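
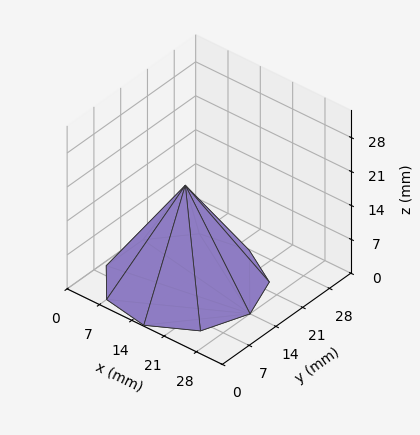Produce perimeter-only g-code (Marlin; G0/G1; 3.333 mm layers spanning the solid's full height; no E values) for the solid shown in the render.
Reading the render: the shape is a regular 9-sided pyramid, base circumscribed radius ≈ 14 mm, apex at z ≈ 20 mm (dimensions read to the nearest mm from the axis ticks). For the g-code, the solid's height is divided into equal slices at the stated Δz and each level perimeter traced with G1 moves after a G0 lift.

; perimeter-only toolpath
G21 ; units = mm
G90 ; absolute positioning
G28 ; home
; layer 1
G0 Z3.333
G0 X25.667 Y14.000
G1 X22.938 Y21.499
G1 X16.026 Y25.489
G1 X8.167 Y24.103
G1 X3.037 Y17.990
G1 X3.037 Y10.010
G1 X8.167 Y3.897
G1 X16.026 Y2.511
G1 X22.938 Y6.501
G1 X25.667 Y14.000
; layer 2
G0 Z6.667
G0 X23.333 Y14.000
G1 X21.150 Y19.999
G1 X15.621 Y23.191
G1 X9.333 Y22.083
G1 X5.229 Y17.192
G1 X5.229 Y10.808
G1 X9.333 Y5.917
G1 X15.621 Y4.809
G1 X21.150 Y8.001
G1 X23.333 Y14.000
; layer 3
G0 Z10.000
G0 X21.000 Y14.000
G1 X19.363 Y18.499
G1 X15.216 Y20.893
G1 X10.500 Y20.062
G1 X7.422 Y16.394
G1 X7.422 Y11.606
G1 X10.500 Y7.938
G1 X15.216 Y7.106
G1 X19.363 Y9.501
G1 X21.000 Y14.000
; layer 4
G0 Z13.333
G0 X18.667 Y14.000
G1 X17.575 Y17.000
G1 X14.810 Y18.596
G1 X11.667 Y18.041
G1 X9.615 Y15.596
G1 X9.615 Y12.404
G1 X11.667 Y9.959
G1 X14.810 Y9.404
G1 X17.575 Y11.000
G1 X18.667 Y14.000
; layer 5
G0 Z16.667
G0 X16.333 Y14.000
G1 X15.788 Y15.500
G1 X14.405 Y16.298
G1 X12.833 Y16.021
G1 X11.807 Y14.798
G1 X11.807 Y13.202
G1 X12.833 Y11.979
G1 X14.405 Y11.702
G1 X15.788 Y12.500
G1 X16.333 Y14.000
M2 ; end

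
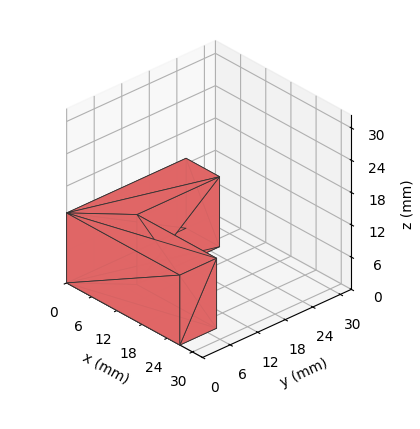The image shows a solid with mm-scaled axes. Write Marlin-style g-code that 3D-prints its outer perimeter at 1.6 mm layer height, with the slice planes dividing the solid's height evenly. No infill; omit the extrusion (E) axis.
Reading the render: the shape is an L-shaped prism: outer 27 × 26 mm, arm thicknesses ≈ 8 mm (horizontal) and 8 mm (vertical), extruded 13 mm in z (dimensions read to the nearest mm from the axis ticks). For the g-code, the solid's height is divided into equal slices at the stated Δz and each level perimeter traced with G1 moves after a G0 lift.

; perimeter-only toolpath
G21 ; units = mm
G90 ; absolute positioning
G28 ; home
; layer 1
G0 Z1.6
G0 X0.0 Y0.0
G1 X27.0 Y0.0
G1 X27.0 Y8.0
G1 X8.0 Y8.0
G1 X8.0 Y26.0
G1 X0.0 Y26.0
G1 X0.0 Y0.0
; layer 2
G0 Z3.2
G0 X0.0 Y0.0
G1 X27.0 Y0.0
G1 X27.0 Y8.0
G1 X8.0 Y8.0
G1 X8.0 Y26.0
G1 X0.0 Y26.0
G1 X0.0 Y0.0
; layer 3
G0 Z4.9
G0 X0.0 Y0.0
G1 X27.0 Y0.0
G1 X27.0 Y8.0
G1 X8.0 Y8.0
G1 X8.0 Y26.0
G1 X0.0 Y26.0
G1 X0.0 Y0.0
; layer 4
G0 Z6.5
G0 X0.0 Y0.0
G1 X27.0 Y0.0
G1 X27.0 Y8.0
G1 X8.0 Y8.0
G1 X8.0 Y26.0
G1 X0.0 Y26.0
G1 X0.0 Y0.0
; layer 5
G0 Z8.1
G0 X0.0 Y0.0
G1 X27.0 Y0.0
G1 X27.0 Y8.0
G1 X8.0 Y8.0
G1 X8.0 Y26.0
G1 X0.0 Y26.0
G1 X0.0 Y0.0
; layer 6
G0 Z9.8
G0 X0.0 Y0.0
G1 X27.0 Y0.0
G1 X27.0 Y8.0
G1 X8.0 Y8.0
G1 X8.0 Y26.0
G1 X0.0 Y26.0
G1 X0.0 Y0.0
; layer 7
G0 Z11.4
G0 X0.0 Y0.0
G1 X27.0 Y0.0
G1 X27.0 Y8.0
G1 X8.0 Y8.0
G1 X8.0 Y26.0
G1 X0.0 Y26.0
G1 X0.0 Y0.0
; layer 8
G0 Z13.0
G0 X0.0 Y0.0
G1 X27.0 Y0.0
G1 X27.0 Y8.0
G1 X8.0 Y8.0
G1 X8.0 Y26.0
G1 X0.0 Y26.0
G1 X0.0 Y0.0
M2 ; end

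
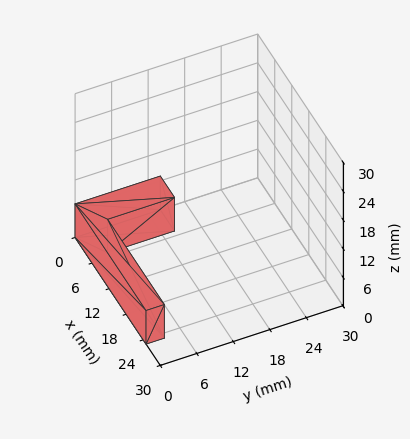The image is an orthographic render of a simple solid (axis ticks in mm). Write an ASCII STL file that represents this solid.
Reading the render: the shape is an L-shaped prism: outer 25 × 14 mm, arm thicknesses ≈ 3 mm (horizontal) and 5 mm (vertical), extruded 7 mm in z (dimensions read to the nearest mm from the axis ticks). For the STL, each face is triangulated and given an outward normal.

solid part
  facet normal 0.0000 0.0000 -1.0000
    outer loop
      vertex 25.000 3.000 0.000
      vertex 25.000 0.000 0.000
      vertex 0.000 0.000 0.000
    endloop
  endfacet
  facet normal 0.0000 0.0000 -1.0000
    outer loop
      vertex 5.000 3.000 0.000
      vertex 25.000 3.000 0.000
      vertex 0.000 0.000 0.000
    endloop
  endfacet
  facet normal 0.0000 0.0000 -1.0000
    outer loop
      vertex 5.000 14.000 0.000
      vertex 5.000 3.000 0.000
      vertex 0.000 0.000 0.000
    endloop
  endfacet
  facet normal 0.0000 0.0000 -1.0000
    outer loop
      vertex 0.000 14.000 0.000
      vertex 5.000 14.000 0.000
      vertex 0.000 0.000 0.000
    endloop
  endfacet
  facet normal 0.0000 0.0000 1.0000
    outer loop
      vertex 0.000 0.000 7.000
      vertex 25.000 0.000 7.000
      vertex 25.000 3.000 7.000
    endloop
  endfacet
  facet normal 0.0000 0.0000 1.0000
    outer loop
      vertex 0.000 0.000 7.000
      vertex 25.000 3.000 7.000
      vertex 5.000 3.000 7.000
    endloop
  endfacet
  facet normal 0.0000 0.0000 1.0000
    outer loop
      vertex 0.000 0.000 7.000
      vertex 5.000 3.000 7.000
      vertex 5.000 14.000 7.000
    endloop
  endfacet
  facet normal 0.0000 0.0000 1.0000
    outer loop
      vertex 0.000 0.000 7.000
      vertex 5.000 14.000 7.000
      vertex 0.000 14.000 7.000
    endloop
  endfacet
  facet normal 0.0000 -1.0000 0.0000
    outer loop
      vertex 0.000 0.000 0.000
      vertex 25.000 0.000 0.000
      vertex 25.000 0.000 7.000
    endloop
  endfacet
  facet normal 0.0000 -1.0000 0.0000
    outer loop
      vertex 0.000 0.000 0.000
      vertex 25.000 0.000 7.000
      vertex 0.000 0.000 7.000
    endloop
  endfacet
  facet normal 1.0000 0.0000 0.0000
    outer loop
      vertex 25.000 0.000 0.000
      vertex 25.000 3.000 0.000
      vertex 25.000 3.000 7.000
    endloop
  endfacet
  facet normal 1.0000 0.0000 0.0000
    outer loop
      vertex 25.000 0.000 0.000
      vertex 25.000 3.000 7.000
      vertex 25.000 0.000 7.000
    endloop
  endfacet
  facet normal 0.0000 1.0000 0.0000
    outer loop
      vertex 25.000 3.000 0.000
      vertex 5.000 3.000 0.000
      vertex 5.000 3.000 7.000
    endloop
  endfacet
  facet normal 0.0000 1.0000 0.0000
    outer loop
      vertex 25.000 3.000 0.000
      vertex 5.000 3.000 7.000
      vertex 25.000 3.000 7.000
    endloop
  endfacet
  facet normal 1.0000 0.0000 0.0000
    outer loop
      vertex 5.000 3.000 0.000
      vertex 5.000 14.000 0.000
      vertex 5.000 14.000 7.000
    endloop
  endfacet
  facet normal 1.0000 0.0000 0.0000
    outer loop
      vertex 5.000 3.000 0.000
      vertex 5.000 14.000 7.000
      vertex 5.000 3.000 7.000
    endloop
  endfacet
  facet normal 0.0000 1.0000 0.0000
    outer loop
      vertex 5.000 14.000 0.000
      vertex 0.000 14.000 0.000
      vertex 0.000 14.000 7.000
    endloop
  endfacet
  facet normal 0.0000 1.0000 0.0000
    outer loop
      vertex 5.000 14.000 0.000
      vertex 0.000 14.000 7.000
      vertex 5.000 14.000 7.000
    endloop
  endfacet
  facet normal -1.0000 0.0000 0.0000
    outer loop
      vertex 0.000 14.000 0.000
      vertex 0.000 0.000 0.000
      vertex 0.000 0.000 7.000
    endloop
  endfacet
  facet normal -1.0000 0.0000 0.0000
    outer loop
      vertex 0.000 14.000 0.000
      vertex 0.000 0.000 7.000
      vertex 0.000 14.000 7.000
    endloop
  endfacet
endsolid part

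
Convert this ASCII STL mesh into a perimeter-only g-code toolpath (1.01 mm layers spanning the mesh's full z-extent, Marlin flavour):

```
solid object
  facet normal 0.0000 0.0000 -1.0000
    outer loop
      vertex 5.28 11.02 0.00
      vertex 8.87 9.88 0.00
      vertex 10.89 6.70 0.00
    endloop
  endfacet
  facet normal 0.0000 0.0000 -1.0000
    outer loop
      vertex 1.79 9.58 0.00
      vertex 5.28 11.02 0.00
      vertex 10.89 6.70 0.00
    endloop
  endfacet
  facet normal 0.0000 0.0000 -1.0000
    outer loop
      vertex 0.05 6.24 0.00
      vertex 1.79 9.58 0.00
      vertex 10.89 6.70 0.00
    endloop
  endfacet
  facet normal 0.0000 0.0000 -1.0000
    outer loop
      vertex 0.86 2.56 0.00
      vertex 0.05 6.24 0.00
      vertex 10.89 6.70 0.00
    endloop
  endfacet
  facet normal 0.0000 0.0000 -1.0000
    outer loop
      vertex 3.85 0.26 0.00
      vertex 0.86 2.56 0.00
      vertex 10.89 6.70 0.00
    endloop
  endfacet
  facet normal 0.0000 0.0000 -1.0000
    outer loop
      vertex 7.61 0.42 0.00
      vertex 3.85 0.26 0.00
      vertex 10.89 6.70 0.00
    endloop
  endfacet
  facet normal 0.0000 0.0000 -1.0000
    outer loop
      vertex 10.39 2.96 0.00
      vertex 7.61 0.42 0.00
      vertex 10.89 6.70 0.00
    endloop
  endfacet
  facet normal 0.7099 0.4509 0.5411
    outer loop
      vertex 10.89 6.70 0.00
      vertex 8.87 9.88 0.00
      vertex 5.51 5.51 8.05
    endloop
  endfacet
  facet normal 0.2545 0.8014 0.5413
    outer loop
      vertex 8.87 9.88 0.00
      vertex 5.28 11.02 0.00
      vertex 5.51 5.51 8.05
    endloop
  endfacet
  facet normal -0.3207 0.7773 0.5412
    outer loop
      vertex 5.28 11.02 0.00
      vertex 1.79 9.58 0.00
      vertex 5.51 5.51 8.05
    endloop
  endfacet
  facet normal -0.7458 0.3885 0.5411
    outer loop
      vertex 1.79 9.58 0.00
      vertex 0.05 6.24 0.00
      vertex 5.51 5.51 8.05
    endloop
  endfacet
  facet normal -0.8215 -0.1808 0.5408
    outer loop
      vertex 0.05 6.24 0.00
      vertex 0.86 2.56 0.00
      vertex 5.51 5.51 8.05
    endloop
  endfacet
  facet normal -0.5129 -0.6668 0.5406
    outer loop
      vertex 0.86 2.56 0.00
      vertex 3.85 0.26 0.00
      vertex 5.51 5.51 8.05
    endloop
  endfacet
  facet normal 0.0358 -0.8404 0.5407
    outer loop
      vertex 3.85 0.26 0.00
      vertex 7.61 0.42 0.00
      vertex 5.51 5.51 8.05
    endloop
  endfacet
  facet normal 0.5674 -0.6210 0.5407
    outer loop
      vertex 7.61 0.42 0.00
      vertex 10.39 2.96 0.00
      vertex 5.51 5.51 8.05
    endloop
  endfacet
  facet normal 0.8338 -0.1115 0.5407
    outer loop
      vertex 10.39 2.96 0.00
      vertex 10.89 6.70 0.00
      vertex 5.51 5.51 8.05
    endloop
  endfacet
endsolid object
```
; perimeter-only toolpath
G21 ; units = mm
G90 ; absolute positioning
G28 ; home
; layer 1
G0 Z1.01
G0 X10.22 Y6.55
G1 X8.45 Y9.33
G1 X5.31 Y10.33
G1 X2.25 Y9.07
G1 X0.73 Y6.15
G1 X1.44 Y2.93
G1 X4.06 Y0.92
G1 X7.35 Y1.06
G1 X9.78 Y3.28
G1 X10.22 Y6.55
; layer 2
G0 Z2.01
G0 X9.54 Y6.40
G1 X8.03 Y8.79
G1 X5.34 Y9.64
G1 X2.72 Y8.56
G1 X1.42 Y6.06
G1 X2.02 Y3.30
G1 X4.27 Y1.57
G1 X7.09 Y1.69
G1 X9.17 Y3.60
G1 X9.54 Y6.40
; layer 3
G0 Z3.02
G0 X8.87 Y6.25
G1 X7.61 Y8.24
G1 X5.37 Y8.95
G1 X3.19 Y8.05
G1 X2.10 Y5.97
G1 X2.60 Y3.67
G1 X4.47 Y2.23
G1 X6.82 Y2.33
G1 X8.56 Y3.92
G1 X8.87 Y6.25
; layer 4
G0 Z4.03
G0 X8.20 Y6.11
G1 X7.19 Y7.70
G1 X5.39 Y8.27
G1 X3.65 Y7.54
G1 X2.78 Y5.88
G1 X3.19 Y4.04
G1 X4.68 Y2.88
G1 X6.56 Y2.96
G1 X7.95 Y4.23
G1 X8.20 Y6.11
; layer 5
G0 Z5.03
G0 X7.53 Y5.96
G1 X6.77 Y7.15
G1 X5.42 Y7.58
G1 X4.11 Y7.04
G1 X3.46 Y5.78
G1 X3.77 Y4.40
G1 X4.89 Y3.54
G1 X6.30 Y3.60
G1 X7.34 Y4.55
G1 X7.53 Y5.96
; layer 6
G0 Z6.04
G0 X6.86 Y5.81
G1 X6.35 Y6.60
G1 X5.45 Y6.89
G1 X4.58 Y6.53
G1 X4.15 Y5.69
G1 X4.35 Y4.77
G1 X5.10 Y4.20
G1 X6.04 Y4.24
G1 X6.73 Y4.87
G1 X6.86 Y5.81
; layer 7
G0 Z7.04
G0 X6.18 Y5.66
G1 X5.93 Y6.06
G1 X5.48 Y6.20
G1 X5.04 Y6.02
G1 X4.83 Y5.60
G1 X4.93 Y5.14
G1 X5.30 Y4.85
G1 X5.77 Y4.87
G1 X6.12 Y5.19
G1 X6.18 Y5.66
M2 ; end

The solid is a regular 9-sided pyramid, base circumscribed radius ≈ 5.51 mm, apex at z ≈ 8.05 mm. Slicing at Δz = 1.01 mm — 8 equal slices spanning the solid's height, so layer i sits at z = i·h/8 — gives 7 non-empty perimeters. Each is a 9-segment closed polygon; G0 lifts to the layer z and rapids to the start vertex, then G1 traces the edges. The cross-section shrinks linearly with z (the slice at the apex is degenerate and omitted).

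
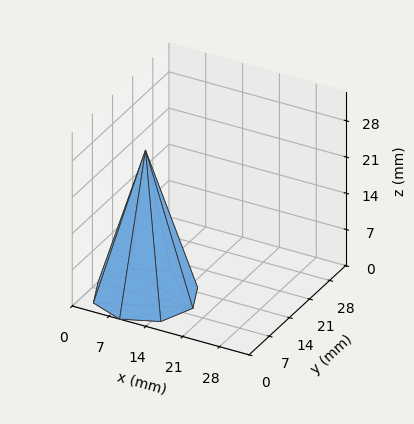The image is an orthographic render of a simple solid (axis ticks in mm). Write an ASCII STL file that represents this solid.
Reading the render: the shape is a regular 8-sided pyramid, base circumscribed radius ≈ 9 mm, apex at z ≈ 28 mm (dimensions read to the nearest mm from the axis ticks). For the STL, each face is triangulated and given an outward normal.

solid part
  facet normal 0.0000 0.0000 -1.0000
    outer loop
      vertex 9.0 18.0 0.0
      vertex 15.4 15.4 0.0
      vertex 18.0 9.0 0.0
    endloop
  endfacet
  facet normal 0.0000 0.0000 -1.0000
    outer loop
      vertex 2.6 15.4 0.0
      vertex 9.0 18.0 0.0
      vertex 18.0 9.0 0.0
    endloop
  endfacet
  facet normal 0.0000 0.0000 -1.0000
    outer loop
      vertex 0.0 9.0 0.0
      vertex 2.6 15.4 0.0
      vertex 18.0 9.0 0.0
    endloop
  endfacet
  facet normal 0.0000 0.0000 -1.0000
    outer loop
      vertex 2.6 2.6 0.0
      vertex 0.0 9.0 0.0
      vertex 18.0 9.0 0.0
    endloop
  endfacet
  facet normal 0.0000 0.0000 -1.0000
    outer loop
      vertex 9.0 0.0 0.0
      vertex 2.6 2.6 0.0
      vertex 18.0 9.0 0.0
    endloop
  endfacet
  facet normal 0.0000 0.0000 -1.0000
    outer loop
      vertex 15.4 2.6 0.0
      vertex 9.0 0.0 0.0
      vertex 18.0 9.0 0.0
    endloop
  endfacet
  facet normal 0.8879 0.3607 0.2854
    outer loop
      vertex 18.0 9.0 0.0
      vertex 15.4 15.4 0.0
      vertex 9.0 9.0 28.0
    endloop
  endfacet
  facet normal 0.3607 0.8879 0.2854
    outer loop
      vertex 15.4 15.4 0.0
      vertex 9.0 18.0 0.0
      vertex 9.0 9.0 28.0
    endloop
  endfacet
  facet normal -0.3607 0.8879 0.2854
    outer loop
      vertex 9.0 18.0 0.0
      vertex 2.6 15.4 0.0
      vertex 9.0 9.0 28.0
    endloop
  endfacet
  facet normal -0.8879 0.3607 0.2854
    outer loop
      vertex 2.6 15.4 0.0
      vertex 0.0 9.0 0.0
      vertex 9.0 9.0 28.0
    endloop
  endfacet
  facet normal -0.8879 -0.3607 0.2854
    outer loop
      vertex 0.0 9.0 0.0
      vertex 2.6 2.6 0.0
      vertex 9.0 9.0 28.0
    endloop
  endfacet
  facet normal -0.3607 -0.8879 0.2854
    outer loop
      vertex 2.6 2.6 0.0
      vertex 9.0 0.0 0.0
      vertex 9.0 9.0 28.0
    endloop
  endfacet
  facet normal 0.3607 -0.8879 0.2854
    outer loop
      vertex 9.0 0.0 0.0
      vertex 15.4 2.6 0.0
      vertex 9.0 9.0 28.0
    endloop
  endfacet
  facet normal 0.8879 -0.3607 0.2854
    outer loop
      vertex 15.4 2.6 0.0
      vertex 18.0 9.0 0.0
      vertex 9.0 9.0 28.0
    endloop
  endfacet
endsolid part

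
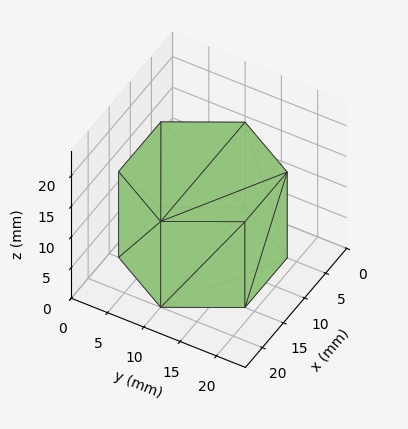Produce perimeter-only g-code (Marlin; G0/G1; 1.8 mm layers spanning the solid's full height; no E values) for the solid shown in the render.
Reading the render: the shape is a regular 6-sided prism (a cylinder approximated with 6 flat sides), circumscribed radius ≈ 10 mm, height ≈ 14 mm (dimensions read to the nearest mm from the axis ticks). For the g-code, the solid's height is divided into equal slices at the stated Δz and each level perimeter traced with G1 moves after a G0 lift.

; perimeter-only toolpath
G21 ; units = mm
G90 ; absolute positioning
G28 ; home
; layer 1
G0 Z1.8
G0 X20.0 Y10.0
G1 X15.0 Y18.7
G1 X5.0 Y18.7
G1 X0.0 Y10.0
G1 X5.0 Y1.3
G1 X15.0 Y1.3
G1 X20.0 Y10.0
; layer 2
G0 Z3.5
G0 X20.0 Y10.0
G1 X15.0 Y18.7
G1 X5.0 Y18.7
G1 X0.0 Y10.0
G1 X5.0 Y1.3
G1 X15.0 Y1.3
G1 X20.0 Y10.0
; layer 3
G0 Z5.2
G0 X20.0 Y10.0
G1 X15.0 Y18.7
G1 X5.0 Y18.7
G1 X0.0 Y10.0
G1 X5.0 Y1.3
G1 X15.0 Y1.3
G1 X20.0 Y10.0
; layer 4
G0 Z7.0
G0 X20.0 Y10.0
G1 X15.0 Y18.7
G1 X5.0 Y18.7
G1 X0.0 Y10.0
G1 X5.0 Y1.3
G1 X15.0 Y1.3
G1 X20.0 Y10.0
; layer 5
G0 Z8.8
G0 X20.0 Y10.0
G1 X15.0 Y18.7
G1 X5.0 Y18.7
G1 X0.0 Y10.0
G1 X5.0 Y1.3
G1 X15.0 Y1.3
G1 X20.0 Y10.0
; layer 6
G0 Z10.5
G0 X20.0 Y10.0
G1 X15.0 Y18.7
G1 X5.0 Y18.7
G1 X0.0 Y10.0
G1 X5.0 Y1.3
G1 X15.0 Y1.3
G1 X20.0 Y10.0
; layer 7
G0 Z12.2
G0 X20.0 Y10.0
G1 X15.0 Y18.7
G1 X5.0 Y18.7
G1 X0.0 Y10.0
G1 X5.0 Y1.3
G1 X15.0 Y1.3
G1 X20.0 Y10.0
; layer 8
G0 Z14.0
G0 X20.0 Y10.0
G1 X15.0 Y18.7
G1 X5.0 Y18.7
G1 X0.0 Y10.0
G1 X5.0 Y1.3
G1 X15.0 Y1.3
G1 X20.0 Y10.0
M2 ; end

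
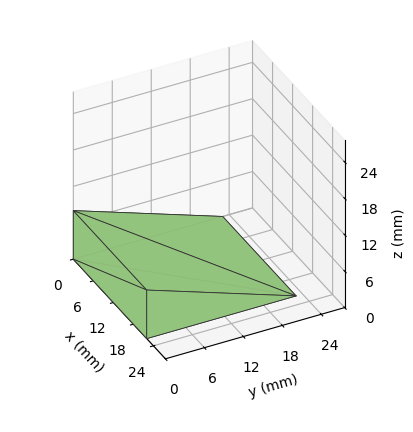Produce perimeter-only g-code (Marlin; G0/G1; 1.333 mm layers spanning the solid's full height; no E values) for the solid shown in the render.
Reading the render: the shape is a wedge (ramp): 22 × 23 mm base, rising to 8 mm along the y=0 edge and sloping linearly to z=0 at y=23 (dimensions read to the nearest mm from the axis ticks). For the g-code, the solid's height is divided into equal slices at the stated Δz and each level perimeter traced with G1 moves after a G0 lift.

; perimeter-only toolpath
G21 ; units = mm
G90 ; absolute positioning
G28 ; home
; layer 1
G0 Z1.333
G0 X0.000 Y0.000
G1 X22.000 Y0.000
G1 X22.000 Y19.167
G1 X0.000 Y19.167
G1 X0.000 Y0.000
; layer 2
G0 Z2.667
G0 X0.000 Y0.000
G1 X22.000 Y0.000
G1 X22.000 Y15.333
G1 X0.000 Y15.333
G1 X0.000 Y0.000
; layer 3
G0 Z4.000
G0 X0.000 Y0.000
G1 X22.000 Y0.000
G1 X22.000 Y11.500
G1 X0.000 Y11.500
G1 X0.000 Y0.000
; layer 4
G0 Z5.333
G0 X0.000 Y0.000
G1 X22.000 Y0.000
G1 X22.000 Y7.667
G1 X0.000 Y7.667
G1 X0.000 Y0.000
; layer 5
G0 Z6.667
G0 X0.000 Y0.000
G1 X22.000 Y0.000
G1 X22.000 Y3.833
G1 X0.000 Y3.833
G1 X0.000 Y0.000
M2 ; end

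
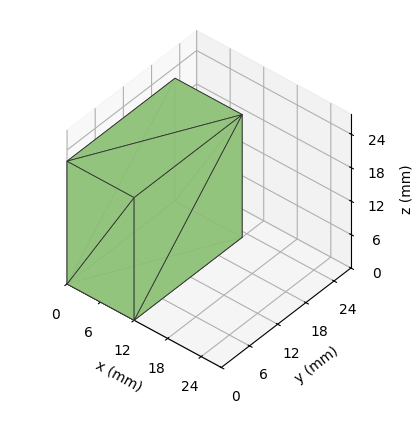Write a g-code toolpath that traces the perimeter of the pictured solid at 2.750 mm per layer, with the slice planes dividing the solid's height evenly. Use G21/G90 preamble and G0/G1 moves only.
Reading the render: the shape is a rectangular box, roughly 12 × 23 mm footprint and 22 mm tall (dimensions read to the nearest mm from the axis ticks). For the g-code, the solid's height is divided into equal slices at the stated Δz and each level perimeter traced with G1 moves after a G0 lift.

; perimeter-only toolpath
G21 ; units = mm
G90 ; absolute positioning
G28 ; home
; layer 1
G0 Z2.750
G0 X0.000 Y0.000
G1 X12.000 Y0.000
G1 X12.000 Y23.000
G1 X0.000 Y23.000
G1 X0.000 Y0.000
; layer 2
G0 Z5.500
G0 X0.000 Y0.000
G1 X12.000 Y0.000
G1 X12.000 Y23.000
G1 X0.000 Y23.000
G1 X0.000 Y0.000
; layer 3
G0 Z8.250
G0 X0.000 Y0.000
G1 X12.000 Y0.000
G1 X12.000 Y23.000
G1 X0.000 Y23.000
G1 X0.000 Y0.000
; layer 4
G0 Z11.000
G0 X0.000 Y0.000
G1 X12.000 Y0.000
G1 X12.000 Y23.000
G1 X0.000 Y23.000
G1 X0.000 Y0.000
; layer 5
G0 Z13.750
G0 X0.000 Y0.000
G1 X12.000 Y0.000
G1 X12.000 Y23.000
G1 X0.000 Y23.000
G1 X0.000 Y0.000
; layer 6
G0 Z16.500
G0 X0.000 Y0.000
G1 X12.000 Y0.000
G1 X12.000 Y23.000
G1 X0.000 Y23.000
G1 X0.000 Y0.000
; layer 7
G0 Z19.250
G0 X0.000 Y0.000
G1 X12.000 Y0.000
G1 X12.000 Y23.000
G1 X0.000 Y23.000
G1 X0.000 Y0.000
; layer 8
G0 Z22.000
G0 X0.000 Y0.000
G1 X12.000 Y0.000
G1 X12.000 Y23.000
G1 X0.000 Y23.000
G1 X0.000 Y0.000
M2 ; end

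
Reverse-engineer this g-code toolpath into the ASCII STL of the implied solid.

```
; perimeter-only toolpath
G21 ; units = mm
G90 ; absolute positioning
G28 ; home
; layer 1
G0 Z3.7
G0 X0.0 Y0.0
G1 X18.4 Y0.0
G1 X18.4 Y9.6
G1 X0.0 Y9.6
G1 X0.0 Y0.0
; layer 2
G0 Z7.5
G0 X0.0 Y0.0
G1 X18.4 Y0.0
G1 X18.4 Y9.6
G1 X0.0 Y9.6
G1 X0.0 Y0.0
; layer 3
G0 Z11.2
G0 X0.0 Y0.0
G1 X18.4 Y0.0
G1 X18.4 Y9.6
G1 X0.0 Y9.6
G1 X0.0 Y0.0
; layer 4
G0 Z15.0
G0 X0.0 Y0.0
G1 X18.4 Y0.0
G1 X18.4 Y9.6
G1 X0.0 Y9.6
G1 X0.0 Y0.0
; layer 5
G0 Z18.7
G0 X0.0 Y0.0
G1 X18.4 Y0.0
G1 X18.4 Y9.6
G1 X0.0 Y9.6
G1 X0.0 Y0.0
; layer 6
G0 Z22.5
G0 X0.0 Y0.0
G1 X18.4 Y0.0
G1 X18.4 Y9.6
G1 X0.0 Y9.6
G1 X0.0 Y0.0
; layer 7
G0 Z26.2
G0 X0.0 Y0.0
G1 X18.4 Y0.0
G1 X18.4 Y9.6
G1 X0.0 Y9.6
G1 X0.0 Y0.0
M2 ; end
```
solid part
  facet normal 0.0000 0.0000 -1.0000
    outer loop
      vertex 18.4 9.6 0.0
      vertex 18.4 0.0 0.0
      vertex 0.0 0.0 0.0
    endloop
  endfacet
  facet normal 0.0000 0.0000 -1.0000
    outer loop
      vertex 0.0 9.6 0.0
      vertex 18.4 9.6 0.0
      vertex 0.0 0.0 0.0
    endloop
  endfacet
  facet normal 0.0000 0.0000 1.0000
    outer loop
      vertex 0.0 0.0 26.2
      vertex 18.4 0.0 26.2
      vertex 18.4 9.6 26.2
    endloop
  endfacet
  facet normal 0.0000 0.0000 1.0000
    outer loop
      vertex 0.0 0.0 26.2
      vertex 18.4 9.6 26.2
      vertex 0.0 9.6 26.2
    endloop
  endfacet
  facet normal 0.0000 -1.0000 0.0000
    outer loop
      vertex 0.0 0.0 0.0
      vertex 18.4 0.0 0.0
      vertex 18.4 0.0 26.2
    endloop
  endfacet
  facet normal 0.0000 -1.0000 0.0000
    outer loop
      vertex 0.0 0.0 0.0
      vertex 18.4 0.0 26.2
      vertex 0.0 0.0 26.2
    endloop
  endfacet
  facet normal 0.0000 1.0000 0.0000
    outer loop
      vertex 18.4 9.6 26.2
      vertex 18.4 9.6 0.0
      vertex 0.0 9.6 0.0
    endloop
  endfacet
  facet normal 0.0000 1.0000 0.0000
    outer loop
      vertex 0.0 9.6 26.2
      vertex 18.4 9.6 26.2
      vertex 0.0 9.6 0.0
    endloop
  endfacet
  facet normal -1.0000 0.0000 0.0000
    outer loop
      vertex 0.0 9.6 26.2
      vertex 0.0 9.6 0.0
      vertex 0.0 0.0 0.0
    endloop
  endfacet
  facet normal -1.0000 0.0000 0.0000
    outer loop
      vertex 0.0 0.0 26.2
      vertex 0.0 9.6 26.2
      vertex 0.0 0.0 0.0
    endloop
  endfacet
  facet normal 1.0000 0.0000 0.0000
    outer loop
      vertex 18.4 0.0 0.0
      vertex 18.4 9.6 0.0
      vertex 18.4 9.6 26.2
    endloop
  endfacet
  facet normal 1.0000 0.0000 0.0000
    outer loop
      vertex 18.4 0.0 0.0
      vertex 18.4 9.6 26.2
      vertex 18.4 0.0 26.2
    endloop
  endfacet
endsolid part

The G0 Z moves step by Δz≈3.7 mm. Every layer's G1 loop is the same polygon, so the solid is a straight extrusion of it from z=0 to z≈26.2. Closing with flat bottom and top caps and triangulating gives 12 facets — a rectangular box, roughly 18.4 × 9.6 mm footprint and 26.2 mm tall.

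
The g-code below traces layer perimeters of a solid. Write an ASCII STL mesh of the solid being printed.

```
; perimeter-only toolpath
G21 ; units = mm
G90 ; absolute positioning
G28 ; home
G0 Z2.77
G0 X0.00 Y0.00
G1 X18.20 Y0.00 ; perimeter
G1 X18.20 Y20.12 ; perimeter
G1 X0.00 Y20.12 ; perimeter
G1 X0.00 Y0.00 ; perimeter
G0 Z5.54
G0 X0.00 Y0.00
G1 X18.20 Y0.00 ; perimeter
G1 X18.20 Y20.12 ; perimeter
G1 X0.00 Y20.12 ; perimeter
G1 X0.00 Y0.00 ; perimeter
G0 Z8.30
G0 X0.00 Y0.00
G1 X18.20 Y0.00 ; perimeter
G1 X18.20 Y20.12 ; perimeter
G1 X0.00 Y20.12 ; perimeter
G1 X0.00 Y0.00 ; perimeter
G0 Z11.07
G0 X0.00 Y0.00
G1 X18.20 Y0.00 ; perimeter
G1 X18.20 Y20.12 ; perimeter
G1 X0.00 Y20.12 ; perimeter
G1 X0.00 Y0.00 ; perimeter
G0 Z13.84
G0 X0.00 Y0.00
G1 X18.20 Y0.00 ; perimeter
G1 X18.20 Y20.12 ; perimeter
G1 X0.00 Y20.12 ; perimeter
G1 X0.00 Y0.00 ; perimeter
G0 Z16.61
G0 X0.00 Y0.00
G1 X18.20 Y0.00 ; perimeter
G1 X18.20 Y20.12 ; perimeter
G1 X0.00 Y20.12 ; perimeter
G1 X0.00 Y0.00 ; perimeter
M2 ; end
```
solid part
  facet normal 0.0000 0.0000 -1.0000
    outer loop
      vertex 18.20 20.12 0.00
      vertex 18.20 0.00 0.00
      vertex 0.00 0.00 0.00
    endloop
  endfacet
  facet normal 0.0000 0.0000 -1.0000
    outer loop
      vertex 0.00 20.12 0.00
      vertex 18.20 20.12 0.00
      vertex 0.00 0.00 0.00
    endloop
  endfacet
  facet normal 0.0000 0.0000 1.0000
    outer loop
      vertex 0.00 0.00 16.61
      vertex 18.20 0.00 16.61
      vertex 18.20 20.12 16.61
    endloop
  endfacet
  facet normal 0.0000 0.0000 1.0000
    outer loop
      vertex 0.00 0.00 16.61
      vertex 18.20 20.12 16.61
      vertex 0.00 20.12 16.61
    endloop
  endfacet
  facet normal 0.0000 -1.0000 0.0000
    outer loop
      vertex 0.00 0.00 0.00
      vertex 18.20 0.00 0.00
      vertex 18.20 0.00 16.61
    endloop
  endfacet
  facet normal 0.0000 -1.0000 0.0000
    outer loop
      vertex 0.00 0.00 0.00
      vertex 18.20 0.00 16.61
      vertex 0.00 0.00 16.61
    endloop
  endfacet
  facet normal 0.0000 1.0000 0.0000
    outer loop
      vertex 18.20 20.12 16.61
      vertex 18.20 20.12 0.00
      vertex 0.00 20.12 0.00
    endloop
  endfacet
  facet normal 0.0000 1.0000 0.0000
    outer loop
      vertex 0.00 20.12 16.61
      vertex 18.20 20.12 16.61
      vertex 0.00 20.12 0.00
    endloop
  endfacet
  facet normal -1.0000 0.0000 0.0000
    outer loop
      vertex 0.00 20.12 16.61
      vertex 0.00 20.12 0.00
      vertex 0.00 0.00 0.00
    endloop
  endfacet
  facet normal -1.0000 0.0000 0.0000
    outer loop
      vertex 0.00 0.00 16.61
      vertex 0.00 20.12 16.61
      vertex 0.00 0.00 0.00
    endloop
  endfacet
  facet normal 1.0000 0.0000 0.0000
    outer loop
      vertex 18.20 0.00 0.00
      vertex 18.20 20.12 0.00
      vertex 18.20 20.12 16.61
    endloop
  endfacet
  facet normal 1.0000 0.0000 0.0000
    outer loop
      vertex 18.20 0.00 0.00
      vertex 18.20 20.12 16.61
      vertex 18.20 0.00 16.61
    endloop
  endfacet
endsolid part

The G0 Z moves step by Δz≈2.77 mm. Every layer's G1 loop is the same polygon, so the solid is a straight extrusion of it from z=0 to z≈16.6. Closing with flat bottom and top caps and triangulating gives 12 facets — a rectangular box, roughly 18.2 × 20.1 mm footprint and 16.6 mm tall.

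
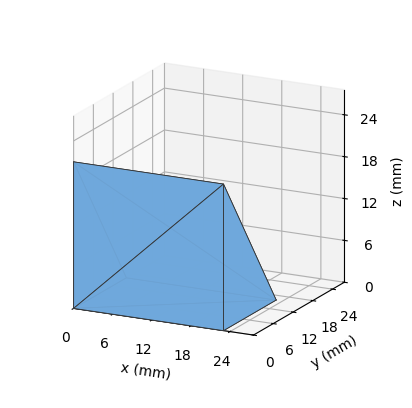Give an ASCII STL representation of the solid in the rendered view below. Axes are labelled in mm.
Reading the render: the shape is a wedge (ramp): 23 × 16 mm base, rising to 21 mm along the y=0 edge and sloping linearly to z=0 at y=16 (dimensions read to the nearest mm from the axis ticks). For the STL, each face is triangulated and given an outward normal.

solid part
  facet normal 0.0000 0.0000 -1.0000
    outer loop
      vertex 23.0 16.0 0.0
      vertex 23.0 0.0 0.0
      vertex 0.0 0.0 0.0
    endloop
  endfacet
  facet normal 0.0000 0.0000 -1.0000
    outer loop
      vertex 0.0 16.0 0.0
      vertex 23.0 16.0 0.0
      vertex 0.0 0.0 0.0
    endloop
  endfacet
  facet normal 0.0000 -1.0000 0.0000
    outer loop
      vertex 0.0 0.0 0.0
      vertex 23.0 0.0 0.0
      vertex 23.0 0.0 21.0
    endloop
  endfacet
  facet normal 0.0000 -1.0000 0.0000
    outer loop
      vertex 0.0 0.0 0.0
      vertex 23.0 0.0 21.0
      vertex 0.0 0.0 21.0
    endloop
  endfacet
  facet normal 0.0000 0.7954 0.6060
    outer loop
      vertex 0.0 0.0 21.0
      vertex 23.0 0.0 21.0
      vertex 23.0 16.0 0.0
    endloop
  endfacet
  facet normal 0.0000 0.7954 0.6060
    outer loop
      vertex 0.0 0.0 21.0
      vertex 23.0 16.0 0.0
      vertex 0.0 16.0 0.0
    endloop
  endfacet
  facet normal -1.0000 0.0000 0.0000
    outer loop
      vertex 0.0 0.0 21.0
      vertex 0.0 16.0 0.0
      vertex 0.0 0.0 0.0
    endloop
  endfacet
  facet normal 1.0000 0.0000 0.0000
    outer loop
      vertex 23.0 0.0 0.0
      vertex 23.0 16.0 0.0
      vertex 23.0 0.0 21.0
    endloop
  endfacet
endsolid part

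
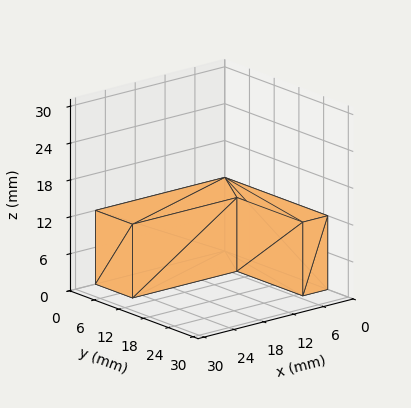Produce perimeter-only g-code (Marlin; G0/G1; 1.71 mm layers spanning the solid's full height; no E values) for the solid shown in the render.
Reading the render: the shape is an L-shaped prism: outer 26 × 25 mm, arm thicknesses ≈ 9 mm (horizontal) and 5 mm (vertical), extruded 12 mm in z (dimensions read to the nearest mm from the axis ticks). For the g-code, the solid's height is divided into equal slices at the stated Δz and each level perimeter traced with G1 moves after a G0 lift.

; perimeter-only toolpath
G21 ; units = mm
G90 ; absolute positioning
G28 ; home
; layer 1
G0 Z1.71
G0 X0.00 Y0.00
G1 X26.00 Y0.00
G1 X26.00 Y9.00
G1 X5.00 Y9.00
G1 X5.00 Y25.00
G1 X0.00 Y25.00
G1 X0.00 Y0.00
; layer 2
G0 Z3.43
G0 X0.00 Y0.00
G1 X26.00 Y0.00
G1 X26.00 Y9.00
G1 X5.00 Y9.00
G1 X5.00 Y25.00
G1 X0.00 Y25.00
G1 X0.00 Y0.00
; layer 3
G0 Z5.14
G0 X0.00 Y0.00
G1 X26.00 Y0.00
G1 X26.00 Y9.00
G1 X5.00 Y9.00
G1 X5.00 Y25.00
G1 X0.00 Y25.00
G1 X0.00 Y0.00
; layer 4
G0 Z6.86
G0 X0.00 Y0.00
G1 X26.00 Y0.00
G1 X26.00 Y9.00
G1 X5.00 Y9.00
G1 X5.00 Y25.00
G1 X0.00 Y25.00
G1 X0.00 Y0.00
; layer 5
G0 Z8.57
G0 X0.00 Y0.00
G1 X26.00 Y0.00
G1 X26.00 Y9.00
G1 X5.00 Y9.00
G1 X5.00 Y25.00
G1 X0.00 Y25.00
G1 X0.00 Y0.00
; layer 6
G0 Z10.29
G0 X0.00 Y0.00
G1 X26.00 Y0.00
G1 X26.00 Y9.00
G1 X5.00 Y9.00
G1 X5.00 Y25.00
G1 X0.00 Y25.00
G1 X0.00 Y0.00
; layer 7
G0 Z12.00
G0 X0.00 Y0.00
G1 X26.00 Y0.00
G1 X26.00 Y9.00
G1 X5.00 Y9.00
G1 X5.00 Y25.00
G1 X0.00 Y25.00
G1 X0.00 Y0.00
M2 ; end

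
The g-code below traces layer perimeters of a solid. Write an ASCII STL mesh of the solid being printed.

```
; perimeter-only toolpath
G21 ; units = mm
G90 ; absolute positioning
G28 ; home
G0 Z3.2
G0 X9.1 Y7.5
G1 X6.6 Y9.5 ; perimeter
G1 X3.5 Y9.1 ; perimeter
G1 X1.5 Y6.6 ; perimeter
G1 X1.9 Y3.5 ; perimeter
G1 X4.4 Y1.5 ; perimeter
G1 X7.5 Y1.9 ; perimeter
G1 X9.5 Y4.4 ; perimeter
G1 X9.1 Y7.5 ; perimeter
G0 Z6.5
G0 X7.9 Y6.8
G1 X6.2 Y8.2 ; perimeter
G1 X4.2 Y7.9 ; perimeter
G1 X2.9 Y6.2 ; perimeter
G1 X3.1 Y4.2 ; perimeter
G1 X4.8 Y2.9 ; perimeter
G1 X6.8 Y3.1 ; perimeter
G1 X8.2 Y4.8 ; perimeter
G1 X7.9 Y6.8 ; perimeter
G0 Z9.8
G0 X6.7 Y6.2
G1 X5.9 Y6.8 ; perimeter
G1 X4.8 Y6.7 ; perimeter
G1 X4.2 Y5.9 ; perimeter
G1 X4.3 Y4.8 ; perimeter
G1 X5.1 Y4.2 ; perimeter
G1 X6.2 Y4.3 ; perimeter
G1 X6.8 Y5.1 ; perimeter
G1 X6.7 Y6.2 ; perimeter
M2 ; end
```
solid part
  facet normal 0.0000 0.0000 -1.0000
    outer loop
      vertex 2.8 10.3 0.0
      vertex 7.0 10.8 0.0
      vertex 10.3 8.2 0.0
    endloop
  endfacet
  facet normal 0.0000 0.0000 -1.0000
    outer loop
      vertex 0.2 7.0 0.0
      vertex 2.8 10.3 0.0
      vertex 10.3 8.2 0.0
    endloop
  endfacet
  facet normal 0.0000 0.0000 -1.0000
    outer loop
      vertex 0.7 2.8 0.0
      vertex 0.2 7.0 0.0
      vertex 10.3 8.2 0.0
    endloop
  endfacet
  facet normal 0.0000 0.0000 -1.0000
    outer loop
      vertex 4.0 0.2 0.0
      vertex 0.7 2.8 0.0
      vertex 10.3 8.2 0.0
    endloop
  endfacet
  facet normal 0.0000 0.0000 -1.0000
    outer loop
      vertex 8.2 0.7 0.0
      vertex 4.0 0.2 0.0
      vertex 10.3 8.2 0.0
    endloop
  endfacet
  facet normal 0.0000 0.0000 -1.0000
    outer loop
      vertex 10.8 4.0 0.0
      vertex 8.2 0.7 0.0
      vertex 10.3 8.2 0.0
    endloop
  endfacet
  facet normal 0.5763 0.7314 0.3647
    outer loop
      vertex 10.3 8.2 0.0
      vertex 7.0 10.8 0.0
      vertex 5.5 5.5 13.0
    endloop
  endfacet
  facet normal -0.1101 0.9247 0.3643
    outer loop
      vertex 7.0 10.8 0.0
      vertex 2.8 10.3 0.0
      vertex 5.5 5.5 13.0
    endloop
  endfacet
  facet normal -0.7314 0.5763 0.3647
    outer loop
      vertex 2.8 10.3 0.0
      vertex 0.2 7.0 0.0
      vertex 5.5 5.5 13.0
    endloop
  endfacet
  facet normal -0.9247 -0.1101 0.3643
    outer loop
      vertex 0.2 7.0 0.0
      vertex 0.7 2.8 0.0
      vertex 5.5 5.5 13.0
    endloop
  endfacet
  facet normal -0.5763 -0.7314 0.3647
    outer loop
      vertex 0.7 2.8 0.0
      vertex 4.0 0.2 0.0
      vertex 5.5 5.5 13.0
    endloop
  endfacet
  facet normal 0.1101 -0.9247 0.3643
    outer loop
      vertex 4.0 0.2 0.0
      vertex 8.2 0.7 0.0
      vertex 5.5 5.5 13.0
    endloop
  endfacet
  facet normal 0.7314 -0.5763 0.3647
    outer loop
      vertex 8.2 0.7 0.0
      vertex 10.8 4.0 0.0
      vertex 5.5 5.5 13.0
    endloop
  endfacet
  facet normal 0.9247 0.1101 0.3643
    outer loop
      vertex 10.8 4.0 0.0
      vertex 10.3 8.2 0.0
      vertex 5.5 5.5 13.0
    endloop
  endfacet
endsolid part

The G0 Z moves step by Δz≈3.2 mm. The G1 loops shrink linearly with z, so the solid tapers from its base footprint up to z≈13. Closing with a flat bottom cap and the tapered top and triangulating gives 14 facets — a regular 8-sided pyramid, base circumscribed radius ≈ 5.5 mm, apex at z ≈ 13 mm.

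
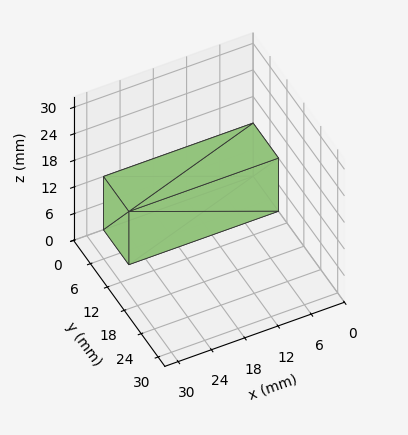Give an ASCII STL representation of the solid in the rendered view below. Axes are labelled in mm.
Reading the render: the shape is a rectangular box, roughly 27 × 9 mm footprint and 12 mm tall (dimensions read to the nearest mm from the axis ticks). For the STL, each face is triangulated and given an outward normal.

solid part
  facet normal 0.0000 0.0000 -1.0000
    outer loop
      vertex 27.000 9.000 0.000
      vertex 27.000 0.000 0.000
      vertex 0.000 0.000 0.000
    endloop
  endfacet
  facet normal 0.0000 0.0000 -1.0000
    outer loop
      vertex 0.000 9.000 0.000
      vertex 27.000 9.000 0.000
      vertex 0.000 0.000 0.000
    endloop
  endfacet
  facet normal 0.0000 0.0000 1.0000
    outer loop
      vertex 0.000 0.000 12.000
      vertex 27.000 0.000 12.000
      vertex 27.000 9.000 12.000
    endloop
  endfacet
  facet normal 0.0000 0.0000 1.0000
    outer loop
      vertex 0.000 0.000 12.000
      vertex 27.000 9.000 12.000
      vertex 0.000 9.000 12.000
    endloop
  endfacet
  facet normal 0.0000 -1.0000 0.0000
    outer loop
      vertex 0.000 0.000 0.000
      vertex 27.000 0.000 0.000
      vertex 27.000 0.000 12.000
    endloop
  endfacet
  facet normal 0.0000 -1.0000 0.0000
    outer loop
      vertex 0.000 0.000 0.000
      vertex 27.000 0.000 12.000
      vertex 0.000 0.000 12.000
    endloop
  endfacet
  facet normal 0.0000 1.0000 0.0000
    outer loop
      vertex 27.000 9.000 12.000
      vertex 27.000 9.000 0.000
      vertex 0.000 9.000 0.000
    endloop
  endfacet
  facet normal 0.0000 1.0000 0.0000
    outer loop
      vertex 0.000 9.000 12.000
      vertex 27.000 9.000 12.000
      vertex 0.000 9.000 0.000
    endloop
  endfacet
  facet normal -1.0000 0.0000 0.0000
    outer loop
      vertex 0.000 9.000 12.000
      vertex 0.000 9.000 0.000
      vertex 0.000 0.000 0.000
    endloop
  endfacet
  facet normal -1.0000 0.0000 0.0000
    outer loop
      vertex 0.000 0.000 12.000
      vertex 0.000 9.000 12.000
      vertex 0.000 0.000 0.000
    endloop
  endfacet
  facet normal 1.0000 0.0000 0.0000
    outer loop
      vertex 27.000 0.000 0.000
      vertex 27.000 9.000 0.000
      vertex 27.000 9.000 12.000
    endloop
  endfacet
  facet normal 1.0000 0.0000 0.0000
    outer loop
      vertex 27.000 0.000 0.000
      vertex 27.000 9.000 12.000
      vertex 27.000 0.000 12.000
    endloop
  endfacet
endsolid part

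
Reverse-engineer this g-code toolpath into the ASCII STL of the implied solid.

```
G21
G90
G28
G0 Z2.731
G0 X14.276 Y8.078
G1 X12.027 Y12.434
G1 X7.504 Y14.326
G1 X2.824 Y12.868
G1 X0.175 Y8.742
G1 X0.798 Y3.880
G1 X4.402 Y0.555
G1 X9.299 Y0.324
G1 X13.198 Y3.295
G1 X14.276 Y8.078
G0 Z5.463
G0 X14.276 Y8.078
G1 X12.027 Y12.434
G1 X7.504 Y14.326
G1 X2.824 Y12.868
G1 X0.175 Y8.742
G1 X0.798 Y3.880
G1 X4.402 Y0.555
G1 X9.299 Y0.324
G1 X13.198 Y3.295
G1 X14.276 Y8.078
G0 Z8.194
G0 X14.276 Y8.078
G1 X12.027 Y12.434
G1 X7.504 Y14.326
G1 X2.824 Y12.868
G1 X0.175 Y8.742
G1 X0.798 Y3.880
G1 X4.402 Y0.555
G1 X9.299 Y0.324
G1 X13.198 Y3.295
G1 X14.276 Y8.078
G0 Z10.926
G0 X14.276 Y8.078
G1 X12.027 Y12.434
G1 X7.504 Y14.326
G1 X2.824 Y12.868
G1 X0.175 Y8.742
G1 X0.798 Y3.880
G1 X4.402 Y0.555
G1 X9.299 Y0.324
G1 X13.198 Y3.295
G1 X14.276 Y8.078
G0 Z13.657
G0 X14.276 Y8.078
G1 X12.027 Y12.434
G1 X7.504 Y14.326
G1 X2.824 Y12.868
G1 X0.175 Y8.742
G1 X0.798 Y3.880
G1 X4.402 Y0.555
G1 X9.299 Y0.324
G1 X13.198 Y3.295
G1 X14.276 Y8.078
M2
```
solid part
  facet normal 0.0000 0.0000 -1.0000
    outer loop
      vertex 7.504 14.326 0.000
      vertex 12.027 12.434 0.000
      vertex 14.276 8.078 0.000
    endloop
  endfacet
  facet normal 0.0000 0.0000 -1.0000
    outer loop
      vertex 2.824 12.868 0.000
      vertex 7.504 14.326 0.000
      vertex 14.276 8.078 0.000
    endloop
  endfacet
  facet normal 0.0000 0.0000 -1.0000
    outer loop
      vertex 0.175 8.742 0.000
      vertex 2.824 12.868 0.000
      vertex 14.276 8.078 0.000
    endloop
  endfacet
  facet normal 0.0000 0.0000 -1.0000
    outer loop
      vertex 0.798 3.880 0.000
      vertex 0.175 8.742 0.000
      vertex 14.276 8.078 0.000
    endloop
  endfacet
  facet normal 0.0000 0.0000 -1.0000
    outer loop
      vertex 4.402 0.555 0.000
      vertex 0.798 3.880 0.000
      vertex 14.276 8.078 0.000
    endloop
  endfacet
  facet normal 0.0000 0.0000 -1.0000
    outer loop
      vertex 9.299 0.324 0.000
      vertex 4.402 0.555 0.000
      vertex 14.276 8.078 0.000
    endloop
  endfacet
  facet normal 0.0000 0.0000 -1.0000
    outer loop
      vertex 13.198 3.295 0.000
      vertex 9.299 0.324 0.000
      vertex 14.276 8.078 0.000
    endloop
  endfacet
  facet normal 0.0000 0.0000 1.0000
    outer loop
      vertex 14.276 8.078 13.657
      vertex 12.027 12.434 13.657
      vertex 7.504 14.326 13.657
    endloop
  endfacet
  facet normal 0.0000 0.0000 1.0000
    outer loop
      vertex 14.276 8.078 13.657
      vertex 7.504 14.326 13.657
      vertex 2.824 12.868 13.657
    endloop
  endfacet
  facet normal 0.0000 0.0000 1.0000
    outer loop
      vertex 14.276 8.078 13.657
      vertex 2.824 12.868 13.657
      vertex 0.175 8.742 13.657
    endloop
  endfacet
  facet normal 0.0000 0.0000 1.0000
    outer loop
      vertex 14.276 8.078 13.657
      vertex 0.175 8.742 13.657
      vertex 0.798 3.880 13.657
    endloop
  endfacet
  facet normal 0.0000 0.0000 1.0000
    outer loop
      vertex 14.276 8.078 13.657
      vertex 0.798 3.880 13.657
      vertex 4.402 0.555 13.657
    endloop
  endfacet
  facet normal 0.0000 0.0000 1.0000
    outer loop
      vertex 14.276 8.078 13.657
      vertex 4.402 0.555 13.657
      vertex 9.299 0.324 13.657
    endloop
  endfacet
  facet normal 0.0000 0.0000 1.0000
    outer loop
      vertex 14.276 8.078 13.657
      vertex 9.299 0.324 13.657
      vertex 13.198 3.295 13.657
    endloop
  endfacet
  facet normal 0.8886 0.4588 0.0000
    outer loop
      vertex 14.276 8.078 0.000
      vertex 12.027 12.434 0.000
      vertex 12.027 12.434 13.657
    endloop
  endfacet
  facet normal 0.8886 0.4588 0.0000
    outer loop
      vertex 14.276 8.078 0.000
      vertex 12.027 12.434 13.657
      vertex 14.276 8.078 13.657
    endloop
  endfacet
  facet normal 0.3859 0.9225 0.0000
    outer loop
      vertex 12.027 12.434 0.000
      vertex 7.504 14.326 0.000
      vertex 7.504 14.326 13.657
    endloop
  endfacet
  facet normal 0.3859 0.9225 0.0000
    outer loop
      vertex 12.027 12.434 0.000
      vertex 7.504 14.326 13.657
      vertex 12.027 12.434 13.657
    endloop
  endfacet
  facet normal -0.2974 0.9547 0.0000
    outer loop
      vertex 7.504 14.326 0.000
      vertex 2.824 12.868 0.000
      vertex 2.824 12.868 13.657
    endloop
  endfacet
  facet normal -0.2974 0.9547 0.0000
    outer loop
      vertex 7.504 14.326 0.000
      vertex 2.824 12.868 13.657
      vertex 7.504 14.326 13.657
    endloop
  endfacet
  facet normal -0.8415 0.5403 0.0000
    outer loop
      vertex 2.824 12.868 0.000
      vertex 0.175 8.742 0.000
      vertex 0.175 8.742 13.657
    endloop
  endfacet
  facet normal -0.8415 0.5403 0.0000
    outer loop
      vertex 2.824 12.868 0.000
      vertex 0.175 8.742 13.657
      vertex 2.824 12.868 13.657
    endloop
  endfacet
  facet normal -0.9919 -0.1271 0.0000
    outer loop
      vertex 0.175 8.742 0.000
      vertex 0.798 3.880 0.000
      vertex 0.798 3.880 13.657
    endloop
  endfacet
  facet normal -0.9919 -0.1271 0.0000
    outer loop
      vertex 0.175 8.742 0.000
      vertex 0.798 3.880 13.657
      vertex 0.175 8.742 13.657
    endloop
  endfacet
  facet normal -0.6781 -0.7350 0.0000
    outer loop
      vertex 0.798 3.880 0.000
      vertex 4.402 0.555 0.000
      vertex 4.402 0.555 13.657
    endloop
  endfacet
  facet normal -0.6781 -0.7350 0.0000
    outer loop
      vertex 0.798 3.880 0.000
      vertex 4.402 0.555 13.657
      vertex 0.798 3.880 13.657
    endloop
  endfacet
  facet normal -0.0471 -0.9989 0.0000
    outer loop
      vertex 4.402 0.555 0.000
      vertex 9.299 0.324 0.000
      vertex 9.299 0.324 13.657
    endloop
  endfacet
  facet normal -0.0471 -0.9989 0.0000
    outer loop
      vertex 4.402 0.555 0.000
      vertex 9.299 0.324 13.657
      vertex 4.402 0.555 13.657
    endloop
  endfacet
  facet normal 0.6061 -0.7954 0.0000
    outer loop
      vertex 9.299 0.324 0.000
      vertex 13.198 3.295 0.000
      vertex 13.198 3.295 13.657
    endloop
  endfacet
  facet normal 0.6061 -0.7954 0.0000
    outer loop
      vertex 9.299 0.324 0.000
      vertex 13.198 3.295 13.657
      vertex 9.299 0.324 13.657
    endloop
  endfacet
  facet normal 0.9755 -0.2199 0.0000
    outer loop
      vertex 13.198 3.295 0.000
      vertex 14.276 8.078 0.000
      vertex 14.276 8.078 13.657
    endloop
  endfacet
  facet normal 0.9755 -0.2199 0.0000
    outer loop
      vertex 13.198 3.295 0.000
      vertex 14.276 8.078 13.657
      vertex 13.198 3.295 13.657
    endloop
  endfacet
endsolid part

The G0 Z moves step by Δz≈2.731 mm. Every layer's G1 loop is the same polygon, so the solid is a straight extrusion of it from z=0 to z≈13.7. Closing with flat bottom and top caps and triangulating gives 32 facets — a regular 9-sided prism (a cylinder approximated with 9 flat sides), circumscribed radius ≈ 7.17 mm, height ≈ 13.7 mm.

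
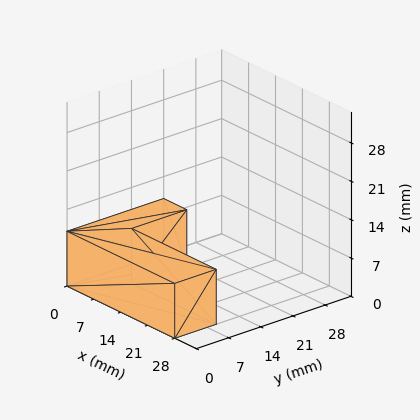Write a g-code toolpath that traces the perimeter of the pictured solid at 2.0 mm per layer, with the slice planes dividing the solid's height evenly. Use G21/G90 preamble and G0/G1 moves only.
Reading the render: the shape is an L-shaped prism: outer 28 × 21 mm, arm thicknesses ≈ 9 mm (horizontal) and 6 mm (vertical), extruded 10 mm in z (dimensions read to the nearest mm from the axis ticks). For the g-code, the solid's height is divided into equal slices at the stated Δz and each level perimeter traced with G1 moves after a G0 lift.

; perimeter-only toolpath
G21 ; units = mm
G90 ; absolute positioning
G28 ; home
; layer 1
G0 Z2.0
G0 X0.0 Y0.0
G1 X28.0 Y0.0
G1 X28.0 Y9.0
G1 X6.0 Y9.0
G1 X6.0 Y21.0
G1 X0.0 Y21.0
G1 X0.0 Y0.0
; layer 2
G0 Z4.0
G0 X0.0 Y0.0
G1 X28.0 Y0.0
G1 X28.0 Y9.0
G1 X6.0 Y9.0
G1 X6.0 Y21.0
G1 X0.0 Y21.0
G1 X0.0 Y0.0
; layer 3
G0 Z6.0
G0 X0.0 Y0.0
G1 X28.0 Y0.0
G1 X28.0 Y9.0
G1 X6.0 Y9.0
G1 X6.0 Y21.0
G1 X0.0 Y21.0
G1 X0.0 Y0.0
; layer 4
G0 Z8.0
G0 X0.0 Y0.0
G1 X28.0 Y0.0
G1 X28.0 Y9.0
G1 X6.0 Y9.0
G1 X6.0 Y21.0
G1 X0.0 Y21.0
G1 X0.0 Y0.0
; layer 5
G0 Z10.0
G0 X0.0 Y0.0
G1 X28.0 Y0.0
G1 X28.0 Y9.0
G1 X6.0 Y9.0
G1 X6.0 Y21.0
G1 X0.0 Y21.0
G1 X0.0 Y0.0
M2 ; end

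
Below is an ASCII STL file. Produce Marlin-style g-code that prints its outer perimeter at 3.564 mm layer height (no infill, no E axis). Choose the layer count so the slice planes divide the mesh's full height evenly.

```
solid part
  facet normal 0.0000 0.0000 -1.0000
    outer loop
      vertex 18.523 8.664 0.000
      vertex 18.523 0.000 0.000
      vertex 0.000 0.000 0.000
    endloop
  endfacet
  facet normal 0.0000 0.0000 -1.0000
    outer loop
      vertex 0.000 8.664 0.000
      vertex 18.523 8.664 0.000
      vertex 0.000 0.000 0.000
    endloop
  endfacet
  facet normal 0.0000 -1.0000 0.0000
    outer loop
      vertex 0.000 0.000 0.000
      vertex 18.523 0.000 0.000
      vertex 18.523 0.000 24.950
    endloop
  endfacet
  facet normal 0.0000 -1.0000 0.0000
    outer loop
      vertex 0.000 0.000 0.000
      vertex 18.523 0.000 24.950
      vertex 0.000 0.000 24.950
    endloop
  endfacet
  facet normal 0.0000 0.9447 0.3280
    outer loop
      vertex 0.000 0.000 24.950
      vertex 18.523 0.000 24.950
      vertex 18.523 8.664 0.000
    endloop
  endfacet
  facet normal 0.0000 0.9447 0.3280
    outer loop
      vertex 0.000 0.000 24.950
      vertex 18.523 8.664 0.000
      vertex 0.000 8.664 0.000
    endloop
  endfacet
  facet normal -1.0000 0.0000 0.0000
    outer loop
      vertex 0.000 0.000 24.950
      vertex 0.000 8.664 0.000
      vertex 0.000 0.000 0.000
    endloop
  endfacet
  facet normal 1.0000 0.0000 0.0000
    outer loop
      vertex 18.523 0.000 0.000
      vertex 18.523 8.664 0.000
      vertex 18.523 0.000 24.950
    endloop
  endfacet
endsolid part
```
; perimeter-only toolpath
G21 ; units = mm
G90 ; absolute positioning
G28 ; home
; layer 1
G0 Z3.564
G0 X0.000 Y0.000
G1 X18.523 Y0.000
G1 X18.523 Y7.426
G1 X0.000 Y7.426
G1 X0.000 Y0.000
; layer 2
G0 Z7.129
G0 X0.000 Y0.000
G1 X18.523 Y0.000
G1 X18.523 Y6.189
G1 X0.000 Y6.189
G1 X0.000 Y0.000
; layer 3
G0 Z10.693
G0 X0.000 Y0.000
G1 X18.523 Y0.000
G1 X18.523 Y4.951
G1 X0.000 Y4.951
G1 X0.000 Y0.000
; layer 4
G0 Z14.257
G0 X0.000 Y0.000
G1 X18.523 Y0.000
G1 X18.523 Y3.713
G1 X0.000 Y3.713
G1 X0.000 Y0.000
; layer 5
G0 Z17.821
G0 X0.000 Y0.000
G1 X18.523 Y0.000
G1 X18.523 Y2.475
G1 X0.000 Y2.475
G1 X0.000 Y0.000
; layer 6
G0 Z21.386
G0 X0.000 Y0.000
G1 X18.523 Y0.000
G1 X18.523 Y1.238
G1 X0.000 Y1.238
G1 X0.000 Y0.000
M2 ; end

The solid is a wedge (ramp): 18.5 × 8.66 mm base, rising to 24.9 mm along the y=0 edge and sloping linearly to z=0 at y=8.66. Slicing at Δz = 3.564 mm — 7 equal slices spanning the solid's height, so layer i sits at z = i·h/7 — gives 6 non-empty perimeters. Each is a 4-segment closed polygon; G0 lifts to the layer z and rapids to the start vertex, then G1 traces the edges. The cross-section shrinks linearly with z (the slice at the apex is degenerate and omitted).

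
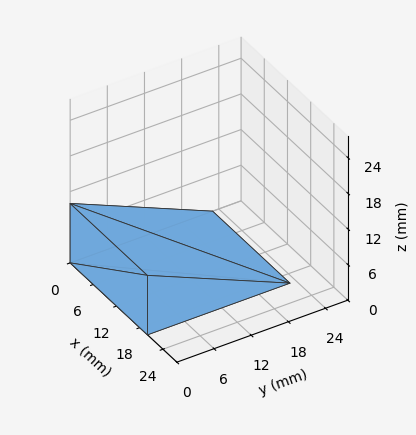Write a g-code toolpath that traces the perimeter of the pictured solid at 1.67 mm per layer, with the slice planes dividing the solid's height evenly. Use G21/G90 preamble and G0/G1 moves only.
Reading the render: the shape is a wedge (ramp): 20 × 23 mm base, rising to 10 mm along the y=0 edge and sloping linearly to z=0 at y=23 (dimensions read to the nearest mm from the axis ticks). For the g-code, the solid's height is divided into equal slices at the stated Δz and each level perimeter traced with G1 moves after a G0 lift.

; perimeter-only toolpath
G21 ; units = mm
G90 ; absolute positioning
G28 ; home
; layer 1
G0 Z1.67
G0 X0.00 Y0.00
G1 X20.00 Y0.00
G1 X20.00 Y19.17
G1 X0.00 Y19.17
G1 X0.00 Y0.00
; layer 2
G0 Z3.33
G0 X0.00 Y0.00
G1 X20.00 Y0.00
G1 X20.00 Y15.33
G1 X0.00 Y15.33
G1 X0.00 Y0.00
; layer 3
G0 Z5.00
G0 X0.00 Y0.00
G1 X20.00 Y0.00
G1 X20.00 Y11.50
G1 X0.00 Y11.50
G1 X0.00 Y0.00
; layer 4
G0 Z6.67
G0 X0.00 Y0.00
G1 X20.00 Y0.00
G1 X20.00 Y7.67
G1 X0.00 Y7.67
G1 X0.00 Y0.00
; layer 5
G0 Z8.33
G0 X0.00 Y0.00
G1 X20.00 Y0.00
G1 X20.00 Y3.83
G1 X0.00 Y3.83
G1 X0.00 Y0.00
M2 ; end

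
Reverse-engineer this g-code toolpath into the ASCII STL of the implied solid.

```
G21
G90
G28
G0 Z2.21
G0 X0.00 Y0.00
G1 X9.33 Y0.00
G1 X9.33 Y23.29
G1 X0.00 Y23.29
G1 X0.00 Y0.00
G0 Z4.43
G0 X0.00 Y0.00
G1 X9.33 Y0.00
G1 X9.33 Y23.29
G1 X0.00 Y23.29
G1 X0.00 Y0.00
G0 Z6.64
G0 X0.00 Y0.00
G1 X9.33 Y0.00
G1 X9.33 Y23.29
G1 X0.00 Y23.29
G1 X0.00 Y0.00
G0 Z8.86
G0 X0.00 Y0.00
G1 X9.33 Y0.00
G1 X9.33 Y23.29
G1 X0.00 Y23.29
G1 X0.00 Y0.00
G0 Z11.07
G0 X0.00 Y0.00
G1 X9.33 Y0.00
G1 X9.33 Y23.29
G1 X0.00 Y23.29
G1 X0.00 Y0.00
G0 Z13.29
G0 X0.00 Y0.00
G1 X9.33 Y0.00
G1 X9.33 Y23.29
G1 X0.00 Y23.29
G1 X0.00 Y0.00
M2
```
solid part
  facet normal 0.0000 0.0000 -1.0000
    outer loop
      vertex 9.33 23.29 0.00
      vertex 9.33 0.00 0.00
      vertex 0.00 0.00 0.00
    endloop
  endfacet
  facet normal 0.0000 0.0000 -1.0000
    outer loop
      vertex 0.00 23.29 0.00
      vertex 9.33 23.29 0.00
      vertex 0.00 0.00 0.00
    endloop
  endfacet
  facet normal 0.0000 0.0000 1.0000
    outer loop
      vertex 0.00 0.00 13.29
      vertex 9.33 0.00 13.29
      vertex 9.33 23.29 13.29
    endloop
  endfacet
  facet normal 0.0000 0.0000 1.0000
    outer loop
      vertex 0.00 0.00 13.29
      vertex 9.33 23.29 13.29
      vertex 0.00 23.29 13.29
    endloop
  endfacet
  facet normal 0.0000 -1.0000 0.0000
    outer loop
      vertex 0.00 0.00 0.00
      vertex 9.33 0.00 0.00
      vertex 9.33 0.00 13.29
    endloop
  endfacet
  facet normal 0.0000 -1.0000 0.0000
    outer loop
      vertex 0.00 0.00 0.00
      vertex 9.33 0.00 13.29
      vertex 0.00 0.00 13.29
    endloop
  endfacet
  facet normal 0.0000 1.0000 0.0000
    outer loop
      vertex 9.33 23.29 13.29
      vertex 9.33 23.29 0.00
      vertex 0.00 23.29 0.00
    endloop
  endfacet
  facet normal 0.0000 1.0000 0.0000
    outer loop
      vertex 0.00 23.29 13.29
      vertex 9.33 23.29 13.29
      vertex 0.00 23.29 0.00
    endloop
  endfacet
  facet normal -1.0000 0.0000 0.0000
    outer loop
      vertex 0.00 23.29 13.29
      vertex 0.00 23.29 0.00
      vertex 0.00 0.00 0.00
    endloop
  endfacet
  facet normal -1.0000 0.0000 0.0000
    outer loop
      vertex 0.00 0.00 13.29
      vertex 0.00 23.29 13.29
      vertex 0.00 0.00 0.00
    endloop
  endfacet
  facet normal 1.0000 0.0000 0.0000
    outer loop
      vertex 9.33 0.00 0.00
      vertex 9.33 23.29 0.00
      vertex 9.33 23.29 13.29
    endloop
  endfacet
  facet normal 1.0000 0.0000 0.0000
    outer loop
      vertex 9.33 0.00 0.00
      vertex 9.33 23.29 13.29
      vertex 9.33 0.00 13.29
    endloop
  endfacet
endsolid part

The G0 Z moves step by Δz≈2.21 mm. Every layer's G1 loop is the same polygon, so the solid is a straight extrusion of it from z=0 to z≈13.3. Closing with flat bottom and top caps and triangulating gives 12 facets — a rectangular box, roughly 9.33 × 23.3 mm footprint and 13.3 mm tall.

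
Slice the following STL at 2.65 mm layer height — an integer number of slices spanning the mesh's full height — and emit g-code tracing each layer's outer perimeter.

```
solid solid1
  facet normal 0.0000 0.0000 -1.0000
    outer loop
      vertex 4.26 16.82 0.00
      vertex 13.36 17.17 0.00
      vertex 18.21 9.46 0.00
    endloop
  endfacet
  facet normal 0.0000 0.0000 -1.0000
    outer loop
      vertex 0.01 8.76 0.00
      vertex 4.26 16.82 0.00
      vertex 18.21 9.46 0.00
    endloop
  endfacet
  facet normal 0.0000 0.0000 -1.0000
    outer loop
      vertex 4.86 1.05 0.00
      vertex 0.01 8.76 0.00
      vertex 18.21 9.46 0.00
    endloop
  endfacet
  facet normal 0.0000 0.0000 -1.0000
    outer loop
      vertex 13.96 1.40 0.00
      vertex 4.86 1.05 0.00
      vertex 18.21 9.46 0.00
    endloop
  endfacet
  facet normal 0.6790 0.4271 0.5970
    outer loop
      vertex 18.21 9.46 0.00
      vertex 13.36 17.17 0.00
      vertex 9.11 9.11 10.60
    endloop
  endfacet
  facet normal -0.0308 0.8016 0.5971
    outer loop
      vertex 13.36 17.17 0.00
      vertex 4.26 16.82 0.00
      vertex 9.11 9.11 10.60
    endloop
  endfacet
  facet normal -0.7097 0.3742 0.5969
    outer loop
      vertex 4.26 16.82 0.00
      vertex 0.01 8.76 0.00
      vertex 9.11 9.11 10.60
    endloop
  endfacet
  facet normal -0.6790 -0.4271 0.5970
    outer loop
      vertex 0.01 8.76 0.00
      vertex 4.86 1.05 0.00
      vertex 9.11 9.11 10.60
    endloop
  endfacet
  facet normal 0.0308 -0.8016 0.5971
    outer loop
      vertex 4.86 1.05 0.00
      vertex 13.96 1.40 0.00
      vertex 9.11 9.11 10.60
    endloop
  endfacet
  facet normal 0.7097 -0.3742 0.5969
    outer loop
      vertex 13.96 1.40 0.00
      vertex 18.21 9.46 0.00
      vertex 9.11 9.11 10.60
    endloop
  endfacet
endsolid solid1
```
; perimeter-only toolpath
G21 ; units = mm
G90 ; absolute positioning
G28 ; home
; layer 1
G0 Z2.65
G0 X15.94 Y9.37
G1 X12.30 Y15.16
G1 X5.47 Y14.89
G1 X2.28 Y8.85
G1 X5.92 Y3.06
G1 X12.75 Y3.33
G1 X15.94 Y9.37
; layer 2
G0 Z5.30
G0 X13.66 Y9.29
G1 X11.23 Y13.14
G1 X6.68 Y12.96
G1 X4.56 Y8.93
G1 X6.98 Y5.08
G1 X11.54 Y5.25
G1 X13.66 Y9.29
; layer 3
G0 Z7.95
G0 X11.38 Y9.20
G1 X10.17 Y11.12
G1 X7.90 Y11.04
G1 X6.83 Y9.02
G1 X8.05 Y7.09
G1 X10.32 Y7.18
G1 X11.38 Y9.20
M2 ; end

The solid is a regular 6-sided pyramid, base circumscribed radius ≈ 9.11 mm, apex at z ≈ 10.6 mm. Slicing at Δz = 2.65 mm — 4 equal slices spanning the solid's height, so layer i sits at z = i·h/4 — gives 3 non-empty perimeters. Each is a 6-segment closed polygon; G0 lifts to the layer z and rapids to the start vertex, then G1 traces the edges. The cross-section shrinks linearly with z (the slice at the apex is degenerate and omitted).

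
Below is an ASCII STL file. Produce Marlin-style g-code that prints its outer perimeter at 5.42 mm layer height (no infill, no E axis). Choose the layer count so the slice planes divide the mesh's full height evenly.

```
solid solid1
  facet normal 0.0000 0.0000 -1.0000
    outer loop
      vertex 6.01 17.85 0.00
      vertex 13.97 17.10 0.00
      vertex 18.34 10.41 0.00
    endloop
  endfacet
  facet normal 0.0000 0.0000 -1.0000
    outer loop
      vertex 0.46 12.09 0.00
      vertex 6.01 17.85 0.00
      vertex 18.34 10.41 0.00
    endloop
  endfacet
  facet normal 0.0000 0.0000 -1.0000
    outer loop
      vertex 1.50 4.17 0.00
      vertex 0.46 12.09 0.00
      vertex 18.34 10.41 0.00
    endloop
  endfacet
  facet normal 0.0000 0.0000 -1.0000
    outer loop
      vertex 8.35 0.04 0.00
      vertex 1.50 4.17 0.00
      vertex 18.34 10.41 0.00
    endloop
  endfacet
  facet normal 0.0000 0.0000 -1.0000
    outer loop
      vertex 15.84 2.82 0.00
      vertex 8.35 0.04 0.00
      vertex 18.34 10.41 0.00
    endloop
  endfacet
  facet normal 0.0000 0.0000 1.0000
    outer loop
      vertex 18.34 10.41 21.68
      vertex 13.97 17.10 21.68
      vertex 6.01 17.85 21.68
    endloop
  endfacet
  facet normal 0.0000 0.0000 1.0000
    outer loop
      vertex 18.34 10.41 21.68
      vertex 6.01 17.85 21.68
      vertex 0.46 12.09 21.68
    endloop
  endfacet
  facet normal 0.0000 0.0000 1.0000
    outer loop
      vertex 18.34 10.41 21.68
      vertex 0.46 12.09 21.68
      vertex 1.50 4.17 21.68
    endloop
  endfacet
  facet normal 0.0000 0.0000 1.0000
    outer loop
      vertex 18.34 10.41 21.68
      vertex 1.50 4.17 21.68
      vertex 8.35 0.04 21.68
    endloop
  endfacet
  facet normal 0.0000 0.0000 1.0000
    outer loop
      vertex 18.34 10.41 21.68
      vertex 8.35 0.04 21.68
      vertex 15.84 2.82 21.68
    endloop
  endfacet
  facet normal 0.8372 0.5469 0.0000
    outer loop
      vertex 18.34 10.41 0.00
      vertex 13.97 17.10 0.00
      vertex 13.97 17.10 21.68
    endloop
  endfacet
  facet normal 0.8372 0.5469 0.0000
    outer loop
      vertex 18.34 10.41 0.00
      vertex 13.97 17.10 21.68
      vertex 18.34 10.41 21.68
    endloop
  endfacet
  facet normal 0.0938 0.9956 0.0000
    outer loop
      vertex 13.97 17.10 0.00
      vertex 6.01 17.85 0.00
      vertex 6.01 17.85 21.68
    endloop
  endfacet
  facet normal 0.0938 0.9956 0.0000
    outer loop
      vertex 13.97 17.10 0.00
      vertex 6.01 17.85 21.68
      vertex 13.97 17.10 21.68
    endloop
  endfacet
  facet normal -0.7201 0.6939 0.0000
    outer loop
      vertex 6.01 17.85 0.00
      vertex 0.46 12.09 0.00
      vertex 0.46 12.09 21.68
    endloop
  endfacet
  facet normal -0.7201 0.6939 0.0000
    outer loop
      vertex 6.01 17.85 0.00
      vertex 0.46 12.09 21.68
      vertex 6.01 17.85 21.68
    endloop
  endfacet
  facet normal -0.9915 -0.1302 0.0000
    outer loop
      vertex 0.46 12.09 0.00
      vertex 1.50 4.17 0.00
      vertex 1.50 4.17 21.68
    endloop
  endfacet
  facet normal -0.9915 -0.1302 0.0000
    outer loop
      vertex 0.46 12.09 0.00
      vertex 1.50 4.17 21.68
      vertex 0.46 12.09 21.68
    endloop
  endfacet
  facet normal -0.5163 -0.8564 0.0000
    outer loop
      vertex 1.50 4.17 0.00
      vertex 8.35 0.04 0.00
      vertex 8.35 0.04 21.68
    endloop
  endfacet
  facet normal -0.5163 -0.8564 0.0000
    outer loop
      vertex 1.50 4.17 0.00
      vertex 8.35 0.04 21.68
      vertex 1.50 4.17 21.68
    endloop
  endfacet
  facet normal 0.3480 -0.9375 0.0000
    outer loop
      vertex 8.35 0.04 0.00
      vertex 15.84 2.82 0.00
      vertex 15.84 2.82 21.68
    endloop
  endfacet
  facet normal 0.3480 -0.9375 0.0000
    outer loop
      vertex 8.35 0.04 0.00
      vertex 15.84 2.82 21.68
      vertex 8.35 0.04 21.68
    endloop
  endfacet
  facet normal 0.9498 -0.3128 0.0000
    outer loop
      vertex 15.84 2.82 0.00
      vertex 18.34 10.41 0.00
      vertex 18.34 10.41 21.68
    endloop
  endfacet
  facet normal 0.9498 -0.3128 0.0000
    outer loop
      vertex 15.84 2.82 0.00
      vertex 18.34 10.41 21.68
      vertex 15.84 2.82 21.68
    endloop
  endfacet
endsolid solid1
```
; perimeter-only toolpath
G21 ; units = mm
G90 ; absolute positioning
G28 ; home
; layer 1
G0 Z5.42
G0 X18.34 Y10.41
G1 X13.97 Y17.10
G1 X6.01 Y17.85
G1 X0.46 Y12.09
G1 X1.50 Y4.17
G1 X8.35 Y0.04
G1 X15.84 Y2.82
G1 X18.34 Y10.41
; layer 2
G0 Z10.84
G0 X18.34 Y10.41
G1 X13.97 Y17.10
G1 X6.01 Y17.85
G1 X0.46 Y12.09
G1 X1.50 Y4.17
G1 X8.35 Y0.04
G1 X15.84 Y2.82
G1 X18.34 Y10.41
; layer 3
G0 Z16.26
G0 X18.34 Y10.41
G1 X13.97 Y17.10
G1 X6.01 Y17.85
G1 X0.46 Y12.09
G1 X1.50 Y4.17
G1 X8.35 Y0.04
G1 X15.84 Y2.82
G1 X18.34 Y10.41
; layer 4
G0 Z21.68
G0 X18.34 Y10.41
G1 X13.97 Y17.10
G1 X6.01 Y17.85
G1 X0.46 Y12.09
G1 X1.50 Y4.17
G1 X8.35 Y0.04
G1 X15.84 Y2.82
G1 X18.34 Y10.41
M2 ; end

The solid is a regular 7-sided prism (a cylinder approximated with 7 flat sides), circumscribed radius ≈ 9.21 mm, height ≈ 21.7 mm. Slicing at Δz = 5.42 mm — 4 equal slices spanning the solid's height, so layer i sits at z = i·h/4 — gives 4 non-empty perimeters. Each is a 7-segment closed polygon; G0 lifts to the layer z and rapids to the start vertex, then G1 traces the edges.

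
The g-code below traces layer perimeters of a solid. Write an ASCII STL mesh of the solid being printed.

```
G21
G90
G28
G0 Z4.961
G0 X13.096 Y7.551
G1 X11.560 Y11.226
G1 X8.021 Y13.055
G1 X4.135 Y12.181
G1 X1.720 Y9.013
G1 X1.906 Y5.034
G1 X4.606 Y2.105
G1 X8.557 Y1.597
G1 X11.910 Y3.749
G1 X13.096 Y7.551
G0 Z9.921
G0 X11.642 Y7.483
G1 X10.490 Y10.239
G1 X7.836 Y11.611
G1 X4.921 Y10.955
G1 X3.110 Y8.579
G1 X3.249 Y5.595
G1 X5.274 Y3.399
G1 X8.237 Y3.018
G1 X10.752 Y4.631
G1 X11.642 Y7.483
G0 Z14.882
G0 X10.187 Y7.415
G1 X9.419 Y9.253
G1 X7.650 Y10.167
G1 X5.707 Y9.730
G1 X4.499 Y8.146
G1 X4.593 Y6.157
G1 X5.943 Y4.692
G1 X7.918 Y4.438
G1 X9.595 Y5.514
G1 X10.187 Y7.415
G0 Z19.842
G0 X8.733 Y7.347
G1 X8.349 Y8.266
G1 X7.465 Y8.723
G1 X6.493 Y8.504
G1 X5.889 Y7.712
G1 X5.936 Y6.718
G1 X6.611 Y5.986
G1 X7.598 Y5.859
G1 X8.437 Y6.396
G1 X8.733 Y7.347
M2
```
solid part
  facet normal 0.0000 0.0000 -1.0000
    outer loop
      vertex 8.207 14.499 0.000
      vertex 12.630 12.213 0.000
      vertex 14.550 7.619 0.000
    endloop
  endfacet
  facet normal 0.0000 0.0000 -1.0000
    outer loop
      vertex 3.349 13.406 0.000
      vertex 8.207 14.499 0.000
      vertex 14.550 7.619 0.000
    endloop
  endfacet
  facet normal 0.0000 0.0000 -1.0000
    outer loop
      vertex 0.330 9.446 0.000
      vertex 3.349 13.406 0.000
      vertex 14.550 7.619 0.000
    endloop
  endfacet
  facet normal 0.0000 0.0000 -1.0000
    outer loop
      vertex 0.563 4.473 0.000
      vertex 0.330 9.446 0.000
      vertex 14.550 7.619 0.000
    endloop
  endfacet
  facet normal 0.0000 0.0000 -1.0000
    outer loop
      vertex 3.938 0.812 0.000
      vertex 0.563 4.473 0.000
      vertex 14.550 7.619 0.000
    endloop
  endfacet
  facet normal 0.0000 0.0000 -1.0000
    outer loop
      vertex 8.876 0.177 0.000
      vertex 3.938 0.812 0.000
      vertex 14.550 7.619 0.000
    endloop
  endfacet
  facet normal 0.0000 0.0000 -1.0000
    outer loop
      vertex 13.068 2.866 0.000
      vertex 8.876 0.177 0.000
      vertex 14.550 7.619 0.000
    endloop
  endfacet
  facet normal 0.8895 0.3717 0.2658
    outer loop
      vertex 14.550 7.619 0.000
      vertex 12.630 12.213 0.000
      vertex 7.279 7.279 24.803
    endloop
  endfacet
  facet normal 0.4426 0.8564 0.2659
    outer loop
      vertex 12.630 12.213 0.000
      vertex 8.207 14.499 0.000
      vertex 7.279 7.279 24.803
    endloop
  endfacet
  facet normal -0.2116 0.9405 0.2659
    outer loop
      vertex 8.207 14.499 0.000
      vertex 3.349 13.406 0.000
      vertex 7.279 7.279 24.803
    endloop
  endfacet
  facet normal -0.7666 0.5845 0.2658
    outer loop
      vertex 3.349 13.406 0.000
      vertex 0.330 9.446 0.000
      vertex 7.279 7.279 24.803
    endloop
  endfacet
  facet normal -0.9630 -0.0451 0.2658
    outer loop
      vertex 0.330 9.446 0.000
      vertex 0.563 4.473 0.000
      vertex 7.279 7.279 24.803
    endloop
  endfacet
  facet normal -0.7088 -0.6534 0.2658
    outer loop
      vertex 0.563 4.473 0.000
      vertex 3.938 0.812 0.000
      vertex 7.279 7.279 24.803
    endloop
  endfacet
  facet normal -0.1230 -0.9561 0.2659
    outer loop
      vertex 3.938 0.812 0.000
      vertex 8.876 0.177 0.000
      vertex 7.279 7.279 24.803
    endloop
  endfacet
  facet normal 0.5205 -0.8114 0.2659
    outer loop
      vertex 8.876 0.177 0.000
      vertex 13.068 2.866 0.000
      vertex 7.279 7.279 24.803
    endloop
  endfacet
  facet normal 0.9203 -0.2870 0.2659
    outer loop
      vertex 13.068 2.866 0.000
      vertex 14.550 7.619 0.000
      vertex 7.279 7.279 24.803
    endloop
  endfacet
endsolid part

The G0 Z moves step by Δz≈4.961 mm. The G1 loops shrink linearly with z, so the solid tapers from its base footprint up to z≈24.8. Closing with a flat bottom cap and the tapered top and triangulating gives 16 facets — a regular 9-sided pyramid, base circumscribed radius ≈ 7.28 mm, apex at z ≈ 24.8 mm.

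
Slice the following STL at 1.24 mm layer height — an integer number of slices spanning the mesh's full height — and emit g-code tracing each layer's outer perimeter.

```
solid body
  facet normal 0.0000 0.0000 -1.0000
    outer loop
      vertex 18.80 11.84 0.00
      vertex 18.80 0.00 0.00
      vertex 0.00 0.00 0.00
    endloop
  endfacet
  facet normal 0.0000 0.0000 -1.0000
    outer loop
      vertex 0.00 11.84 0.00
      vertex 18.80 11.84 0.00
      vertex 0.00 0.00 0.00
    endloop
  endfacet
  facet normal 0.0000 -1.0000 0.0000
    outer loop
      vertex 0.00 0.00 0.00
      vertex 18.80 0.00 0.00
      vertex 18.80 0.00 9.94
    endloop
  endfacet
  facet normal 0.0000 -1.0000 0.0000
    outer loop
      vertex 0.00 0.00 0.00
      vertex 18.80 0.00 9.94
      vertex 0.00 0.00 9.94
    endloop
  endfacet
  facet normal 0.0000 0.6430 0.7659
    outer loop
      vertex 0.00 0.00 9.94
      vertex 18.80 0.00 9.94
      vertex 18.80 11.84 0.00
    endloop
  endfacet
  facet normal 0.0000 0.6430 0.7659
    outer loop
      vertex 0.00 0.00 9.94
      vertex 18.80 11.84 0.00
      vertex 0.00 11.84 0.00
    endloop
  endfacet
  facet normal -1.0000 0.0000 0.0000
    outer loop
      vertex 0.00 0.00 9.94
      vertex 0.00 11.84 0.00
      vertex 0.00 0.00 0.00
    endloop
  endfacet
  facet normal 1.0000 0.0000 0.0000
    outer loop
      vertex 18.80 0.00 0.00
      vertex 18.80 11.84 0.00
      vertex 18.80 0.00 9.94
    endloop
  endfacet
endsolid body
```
; perimeter-only toolpath
G21 ; units = mm
G90 ; absolute positioning
G28 ; home
; layer 1
G0 Z1.24
G0 X0.00 Y0.00
G1 X18.80 Y0.00
G1 X18.80 Y10.36
G1 X0.00 Y10.36
G1 X0.00 Y0.00
; layer 2
G0 Z2.48
G0 X0.00 Y0.00
G1 X18.80 Y0.00
G1 X18.80 Y8.88
G1 X0.00 Y8.88
G1 X0.00 Y0.00
; layer 3
G0 Z3.73
G0 X0.00 Y0.00
G1 X18.80 Y0.00
G1 X18.80 Y7.40
G1 X0.00 Y7.40
G1 X0.00 Y0.00
; layer 4
G0 Z4.97
G0 X0.00 Y0.00
G1 X18.80 Y0.00
G1 X18.80 Y5.92
G1 X0.00 Y5.92
G1 X0.00 Y0.00
; layer 5
G0 Z6.21
G0 X0.00 Y0.00
G1 X18.80 Y0.00
G1 X18.80 Y4.44
G1 X0.00 Y4.44
G1 X0.00 Y0.00
; layer 6
G0 Z7.46
G0 X0.00 Y0.00
G1 X18.80 Y0.00
G1 X18.80 Y2.96
G1 X0.00 Y2.96
G1 X0.00 Y0.00
; layer 7
G0 Z8.70
G0 X0.00 Y0.00
G1 X18.80 Y0.00
G1 X18.80 Y1.48
G1 X0.00 Y1.48
G1 X0.00 Y0.00
M2 ; end

The solid is a wedge (ramp): 18.8 × 11.8 mm base, rising to 9.94 mm along the y=0 edge and sloping linearly to z=0 at y=11.8. Slicing at Δz = 1.24 mm — 8 equal slices spanning the solid's height, so layer i sits at z = i·h/8 — gives 7 non-empty perimeters. Each is a 4-segment closed polygon; G0 lifts to the layer z and rapids to the start vertex, then G1 traces the edges. The cross-section shrinks linearly with z (the slice at the apex is degenerate and omitted).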